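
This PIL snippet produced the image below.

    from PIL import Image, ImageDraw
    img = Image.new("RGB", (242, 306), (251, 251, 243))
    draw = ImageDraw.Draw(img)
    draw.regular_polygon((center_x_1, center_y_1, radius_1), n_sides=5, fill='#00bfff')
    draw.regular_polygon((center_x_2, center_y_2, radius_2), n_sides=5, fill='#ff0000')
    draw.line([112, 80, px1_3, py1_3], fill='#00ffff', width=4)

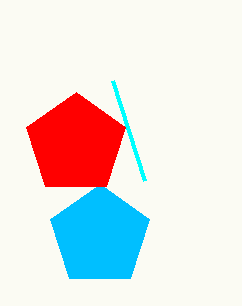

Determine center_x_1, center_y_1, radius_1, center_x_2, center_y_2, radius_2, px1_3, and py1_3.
center_x_1 = 100; center_y_1 = 236; radius_1 = 52; center_x_2 = 76; center_y_2 = 144; radius_2 = 52; px1_3 = 144; py1_3 = 180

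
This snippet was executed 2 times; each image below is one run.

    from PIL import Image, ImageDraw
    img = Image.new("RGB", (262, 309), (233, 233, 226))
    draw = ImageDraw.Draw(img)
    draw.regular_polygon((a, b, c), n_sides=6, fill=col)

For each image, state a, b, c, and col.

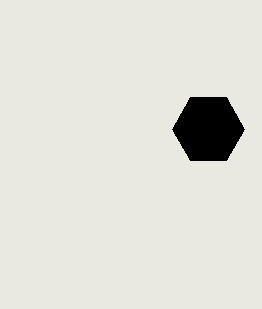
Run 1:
a = 208; b = 129; c = 36; col = 'black'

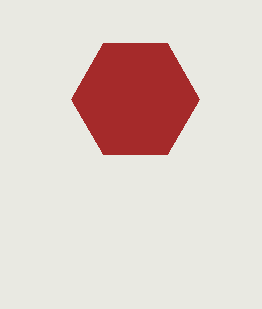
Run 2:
a = 135; b = 99; c = 64; col = 'brown'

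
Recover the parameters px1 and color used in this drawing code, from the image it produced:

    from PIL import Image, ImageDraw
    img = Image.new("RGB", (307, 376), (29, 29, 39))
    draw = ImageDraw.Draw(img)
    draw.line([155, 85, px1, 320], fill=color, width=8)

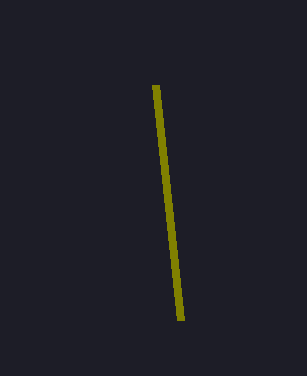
px1 = 180
color = 'olive'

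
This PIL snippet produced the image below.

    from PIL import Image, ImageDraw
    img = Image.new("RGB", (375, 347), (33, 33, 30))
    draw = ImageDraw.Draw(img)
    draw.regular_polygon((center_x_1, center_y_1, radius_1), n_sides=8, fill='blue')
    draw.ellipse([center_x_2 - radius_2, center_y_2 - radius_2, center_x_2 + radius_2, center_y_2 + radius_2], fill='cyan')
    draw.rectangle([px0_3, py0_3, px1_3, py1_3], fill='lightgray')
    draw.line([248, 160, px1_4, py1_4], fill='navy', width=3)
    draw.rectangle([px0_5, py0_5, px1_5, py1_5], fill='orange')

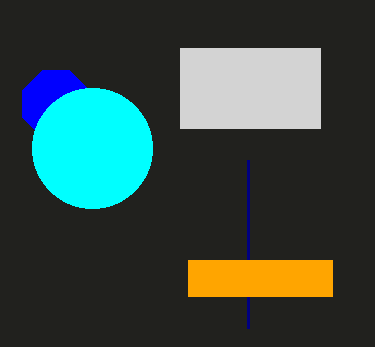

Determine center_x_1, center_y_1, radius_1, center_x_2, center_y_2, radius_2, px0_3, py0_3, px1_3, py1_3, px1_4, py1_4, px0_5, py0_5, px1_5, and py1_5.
center_x_1 = 56; center_y_1 = 104; radius_1 = 36; center_x_2 = 92; center_y_2 = 148; radius_2 = 60; px0_3 = 180; py0_3 = 48; px1_3 = 320; py1_3 = 128; px1_4 = 248; py1_4 = 328; px0_5 = 188; py0_5 = 260; px1_5 = 332; py1_5 = 296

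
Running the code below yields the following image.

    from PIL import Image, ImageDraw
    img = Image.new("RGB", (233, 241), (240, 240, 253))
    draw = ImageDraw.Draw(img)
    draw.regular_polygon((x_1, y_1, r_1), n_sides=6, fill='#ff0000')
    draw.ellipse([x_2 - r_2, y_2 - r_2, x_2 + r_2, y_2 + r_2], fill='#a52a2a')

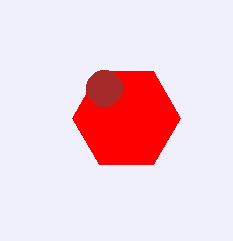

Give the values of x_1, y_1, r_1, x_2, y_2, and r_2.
x_1 = 126; y_1 = 118; r_1 = 54; x_2 = 104; y_2 = 88; r_2 = 18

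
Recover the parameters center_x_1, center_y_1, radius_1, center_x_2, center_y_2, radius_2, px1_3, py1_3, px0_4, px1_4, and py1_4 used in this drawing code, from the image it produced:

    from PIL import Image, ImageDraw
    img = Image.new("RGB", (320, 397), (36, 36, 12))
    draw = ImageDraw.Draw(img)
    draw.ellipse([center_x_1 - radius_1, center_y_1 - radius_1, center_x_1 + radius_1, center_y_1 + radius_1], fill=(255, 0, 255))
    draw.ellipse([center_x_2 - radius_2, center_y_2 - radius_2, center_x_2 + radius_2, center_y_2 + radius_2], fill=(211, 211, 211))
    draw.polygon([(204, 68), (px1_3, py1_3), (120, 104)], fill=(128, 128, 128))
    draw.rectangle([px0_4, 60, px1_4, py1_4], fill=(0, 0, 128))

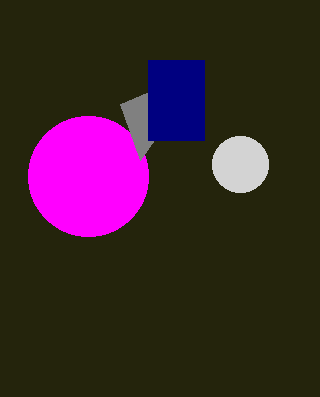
center_x_1 = 88; center_y_1 = 176; radius_1 = 60; center_x_2 = 240; center_y_2 = 164; radius_2 = 28; px1_3 = 140; py1_3 = 160; px0_4 = 148; px1_4 = 204; py1_4 = 140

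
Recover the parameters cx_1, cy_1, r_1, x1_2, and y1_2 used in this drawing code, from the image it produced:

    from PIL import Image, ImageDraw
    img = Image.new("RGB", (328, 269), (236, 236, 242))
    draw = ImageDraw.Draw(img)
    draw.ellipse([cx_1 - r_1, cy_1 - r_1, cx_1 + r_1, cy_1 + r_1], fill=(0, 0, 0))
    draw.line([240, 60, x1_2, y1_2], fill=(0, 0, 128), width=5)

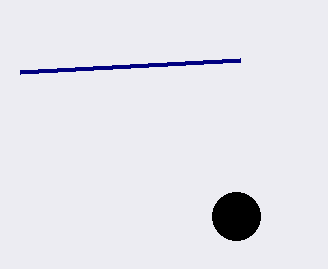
cx_1 = 236, cy_1 = 216, r_1 = 24, x1_2 = 20, y1_2 = 72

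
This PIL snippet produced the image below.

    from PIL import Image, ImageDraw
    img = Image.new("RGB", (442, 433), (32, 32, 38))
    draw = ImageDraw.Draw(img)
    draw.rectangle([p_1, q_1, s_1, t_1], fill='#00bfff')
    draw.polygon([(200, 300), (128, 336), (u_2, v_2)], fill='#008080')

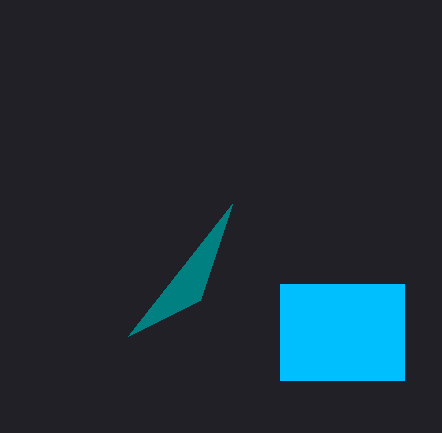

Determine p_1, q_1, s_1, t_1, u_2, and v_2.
p_1 = 280
q_1 = 284
s_1 = 404
t_1 = 380
u_2 = 232
v_2 = 204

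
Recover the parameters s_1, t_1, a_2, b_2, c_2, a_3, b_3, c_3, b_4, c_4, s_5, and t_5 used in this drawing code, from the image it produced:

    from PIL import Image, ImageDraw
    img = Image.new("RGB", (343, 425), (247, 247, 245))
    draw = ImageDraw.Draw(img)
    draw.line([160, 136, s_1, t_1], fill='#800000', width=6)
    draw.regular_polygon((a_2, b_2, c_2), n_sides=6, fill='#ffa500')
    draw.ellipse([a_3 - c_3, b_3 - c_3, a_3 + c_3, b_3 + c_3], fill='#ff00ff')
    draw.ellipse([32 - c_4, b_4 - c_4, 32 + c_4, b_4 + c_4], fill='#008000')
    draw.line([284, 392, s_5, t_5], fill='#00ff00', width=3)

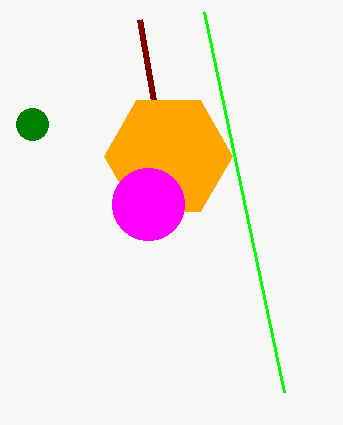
s_1 = 140
t_1 = 20
a_2 = 168
b_2 = 156
c_2 = 64
a_3 = 148
b_3 = 204
c_3 = 36
b_4 = 124
c_4 = 16
s_5 = 204
t_5 = 12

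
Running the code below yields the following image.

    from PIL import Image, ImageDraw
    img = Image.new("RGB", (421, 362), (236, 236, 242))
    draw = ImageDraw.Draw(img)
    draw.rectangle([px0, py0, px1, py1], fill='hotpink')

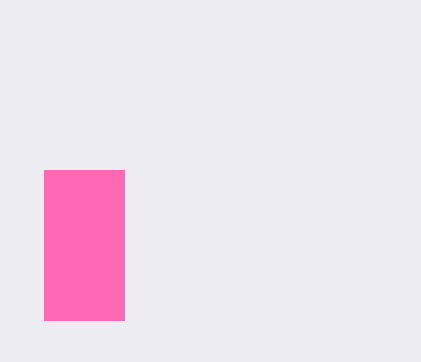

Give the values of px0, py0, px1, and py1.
px0 = 44
py0 = 170
px1 = 124
py1 = 320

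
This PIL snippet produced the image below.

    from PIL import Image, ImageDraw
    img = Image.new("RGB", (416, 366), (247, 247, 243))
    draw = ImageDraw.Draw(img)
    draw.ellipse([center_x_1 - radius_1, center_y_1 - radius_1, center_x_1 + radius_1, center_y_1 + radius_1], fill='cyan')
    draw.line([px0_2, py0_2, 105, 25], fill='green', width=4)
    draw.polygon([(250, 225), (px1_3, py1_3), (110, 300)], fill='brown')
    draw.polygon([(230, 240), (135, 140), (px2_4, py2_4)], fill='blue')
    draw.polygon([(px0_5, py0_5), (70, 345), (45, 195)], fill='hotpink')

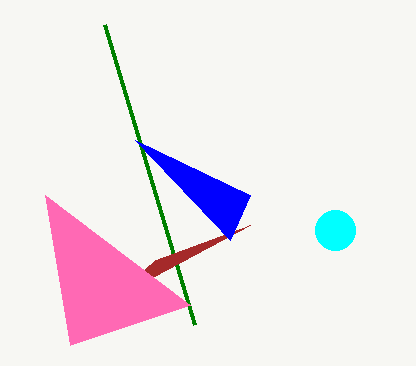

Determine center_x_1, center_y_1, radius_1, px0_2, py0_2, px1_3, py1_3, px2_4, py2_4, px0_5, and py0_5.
center_x_1 = 335; center_y_1 = 230; radius_1 = 20; px0_2 = 195; py0_2 = 325; px1_3 = 155; py1_3 = 260; px2_4 = 250; py2_4 = 195; px0_5 = 190; py0_5 = 305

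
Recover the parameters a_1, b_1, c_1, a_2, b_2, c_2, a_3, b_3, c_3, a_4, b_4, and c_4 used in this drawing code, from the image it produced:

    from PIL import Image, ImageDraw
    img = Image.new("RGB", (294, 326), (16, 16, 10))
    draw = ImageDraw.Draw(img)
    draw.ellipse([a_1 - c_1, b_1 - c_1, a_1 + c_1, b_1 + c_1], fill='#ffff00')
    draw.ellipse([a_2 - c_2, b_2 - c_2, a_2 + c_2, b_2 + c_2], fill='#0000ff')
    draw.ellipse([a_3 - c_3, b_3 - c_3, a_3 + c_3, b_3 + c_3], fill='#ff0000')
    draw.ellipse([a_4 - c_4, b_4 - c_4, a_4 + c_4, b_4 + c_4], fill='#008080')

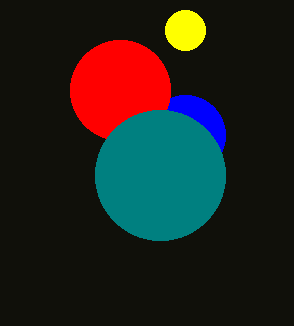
a_1 = 185, b_1 = 30, c_1 = 20, a_2 = 185, b_2 = 135, c_2 = 40, a_3 = 120, b_3 = 90, c_3 = 50, a_4 = 160, b_4 = 175, c_4 = 65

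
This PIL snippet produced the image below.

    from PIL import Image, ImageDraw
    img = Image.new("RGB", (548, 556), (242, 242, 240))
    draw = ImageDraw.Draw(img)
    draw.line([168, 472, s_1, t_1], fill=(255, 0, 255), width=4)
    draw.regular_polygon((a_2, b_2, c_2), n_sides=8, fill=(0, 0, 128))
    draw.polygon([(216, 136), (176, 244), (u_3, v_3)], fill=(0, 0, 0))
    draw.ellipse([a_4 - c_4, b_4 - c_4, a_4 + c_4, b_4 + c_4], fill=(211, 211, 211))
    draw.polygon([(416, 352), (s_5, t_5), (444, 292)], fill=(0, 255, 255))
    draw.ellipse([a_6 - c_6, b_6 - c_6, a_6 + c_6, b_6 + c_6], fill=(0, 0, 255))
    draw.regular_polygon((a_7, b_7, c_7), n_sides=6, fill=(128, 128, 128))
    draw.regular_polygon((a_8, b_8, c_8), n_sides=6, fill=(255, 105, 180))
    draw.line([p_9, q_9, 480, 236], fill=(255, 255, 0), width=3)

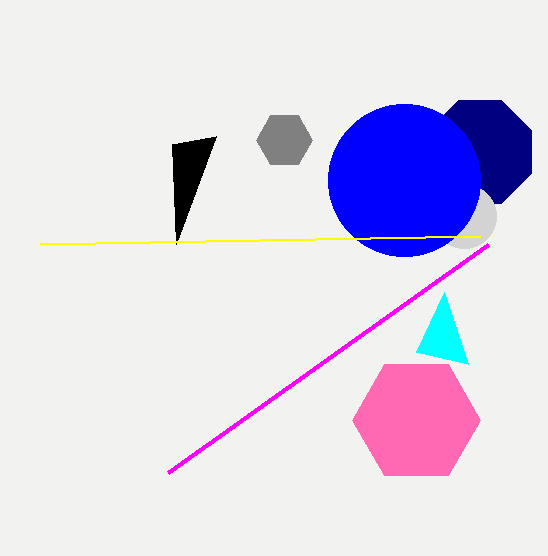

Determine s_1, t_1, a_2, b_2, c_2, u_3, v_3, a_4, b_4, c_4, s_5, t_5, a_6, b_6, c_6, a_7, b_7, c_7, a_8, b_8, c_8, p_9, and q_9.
s_1 = 488, t_1 = 244, a_2 = 480, b_2 = 152, c_2 = 56, u_3 = 172, v_3 = 144, a_4 = 464, b_4 = 216, c_4 = 32, s_5 = 468, t_5 = 364, a_6 = 404, b_6 = 180, c_6 = 76, a_7 = 284, b_7 = 140, c_7 = 28, a_8 = 416, b_8 = 420, c_8 = 64, p_9 = 40, q_9 = 244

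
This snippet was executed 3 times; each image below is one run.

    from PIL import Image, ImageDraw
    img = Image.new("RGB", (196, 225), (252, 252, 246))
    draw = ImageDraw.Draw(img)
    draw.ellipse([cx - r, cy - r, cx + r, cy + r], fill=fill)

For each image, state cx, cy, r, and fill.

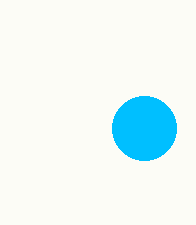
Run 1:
cx = 144
cy = 128
r = 32
fill = 'deepskyblue'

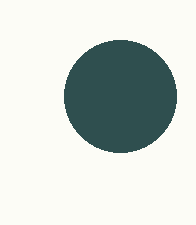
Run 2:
cx = 120, cy = 96, r = 56, fill = 'darkslategray'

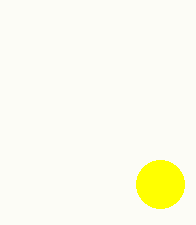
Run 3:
cx = 160, cy = 184, r = 24, fill = 'yellow'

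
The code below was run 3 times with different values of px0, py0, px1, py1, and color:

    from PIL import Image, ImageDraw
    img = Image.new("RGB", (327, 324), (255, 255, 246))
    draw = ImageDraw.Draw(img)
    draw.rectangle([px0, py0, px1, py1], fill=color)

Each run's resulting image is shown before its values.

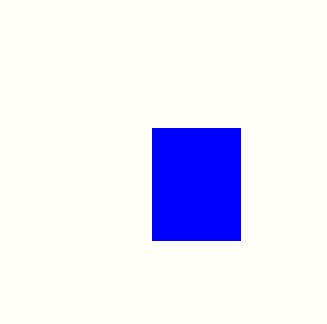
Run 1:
px0 = 152
py0 = 128
px1 = 240
py1 = 240
color = 'blue'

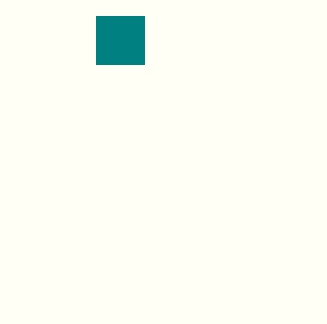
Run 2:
px0 = 96; py0 = 16; px1 = 144; py1 = 64; color = 'teal'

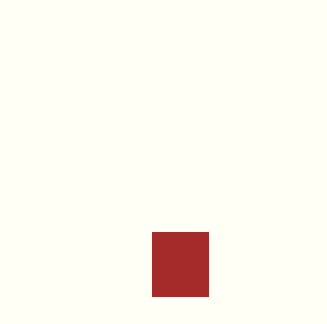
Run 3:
px0 = 152; py0 = 232; px1 = 208; py1 = 296; color = 'brown'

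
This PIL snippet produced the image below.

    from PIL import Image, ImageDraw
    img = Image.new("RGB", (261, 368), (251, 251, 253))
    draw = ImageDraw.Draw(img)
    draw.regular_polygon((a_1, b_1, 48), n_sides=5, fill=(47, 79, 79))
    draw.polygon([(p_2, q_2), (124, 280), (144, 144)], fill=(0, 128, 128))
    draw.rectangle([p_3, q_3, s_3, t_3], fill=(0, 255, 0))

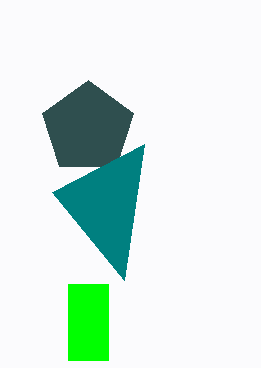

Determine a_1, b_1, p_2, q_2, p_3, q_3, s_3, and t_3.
a_1 = 88; b_1 = 128; p_2 = 52; q_2 = 192; p_3 = 68; q_3 = 284; s_3 = 108; t_3 = 360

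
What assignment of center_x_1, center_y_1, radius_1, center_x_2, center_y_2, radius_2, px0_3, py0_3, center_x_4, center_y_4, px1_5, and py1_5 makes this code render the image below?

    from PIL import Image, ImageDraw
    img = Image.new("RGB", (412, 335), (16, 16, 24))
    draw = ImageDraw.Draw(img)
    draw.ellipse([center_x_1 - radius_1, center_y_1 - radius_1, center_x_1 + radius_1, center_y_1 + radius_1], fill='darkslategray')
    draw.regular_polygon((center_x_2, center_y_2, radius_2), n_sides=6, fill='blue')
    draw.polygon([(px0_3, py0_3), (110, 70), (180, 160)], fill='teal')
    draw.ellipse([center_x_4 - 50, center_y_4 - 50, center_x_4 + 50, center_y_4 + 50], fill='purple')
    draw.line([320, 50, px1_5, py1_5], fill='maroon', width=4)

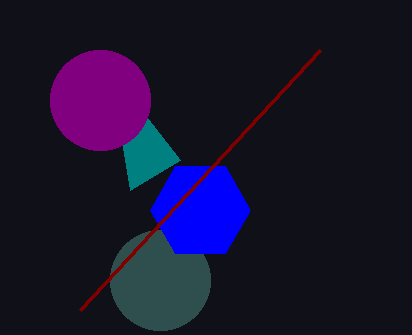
center_x_1 = 160, center_y_1 = 280, radius_1 = 50, center_x_2 = 200, center_y_2 = 210, radius_2 = 50, px0_3 = 130, py0_3 = 190, center_x_4 = 100, center_y_4 = 100, px1_5 = 80, py1_5 = 310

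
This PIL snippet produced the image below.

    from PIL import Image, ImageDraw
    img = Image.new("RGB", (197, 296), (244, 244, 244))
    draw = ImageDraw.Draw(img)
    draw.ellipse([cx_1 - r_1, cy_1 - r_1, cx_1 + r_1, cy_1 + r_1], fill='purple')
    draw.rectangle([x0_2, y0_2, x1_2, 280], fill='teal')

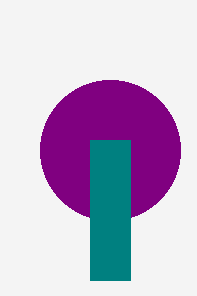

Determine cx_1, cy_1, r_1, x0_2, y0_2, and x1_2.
cx_1 = 110
cy_1 = 150
r_1 = 70
x0_2 = 90
y0_2 = 140
x1_2 = 130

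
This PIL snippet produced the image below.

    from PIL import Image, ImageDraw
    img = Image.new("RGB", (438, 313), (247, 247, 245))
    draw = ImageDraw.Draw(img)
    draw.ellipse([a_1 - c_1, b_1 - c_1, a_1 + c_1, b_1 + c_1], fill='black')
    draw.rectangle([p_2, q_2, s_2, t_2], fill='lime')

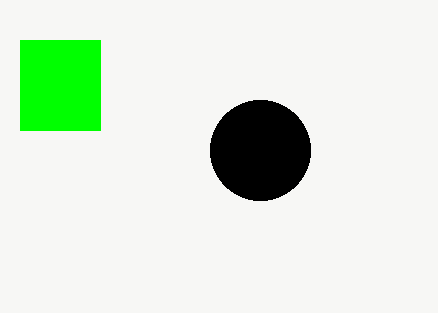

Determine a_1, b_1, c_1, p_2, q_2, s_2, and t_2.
a_1 = 260, b_1 = 150, c_1 = 50, p_2 = 20, q_2 = 40, s_2 = 100, t_2 = 130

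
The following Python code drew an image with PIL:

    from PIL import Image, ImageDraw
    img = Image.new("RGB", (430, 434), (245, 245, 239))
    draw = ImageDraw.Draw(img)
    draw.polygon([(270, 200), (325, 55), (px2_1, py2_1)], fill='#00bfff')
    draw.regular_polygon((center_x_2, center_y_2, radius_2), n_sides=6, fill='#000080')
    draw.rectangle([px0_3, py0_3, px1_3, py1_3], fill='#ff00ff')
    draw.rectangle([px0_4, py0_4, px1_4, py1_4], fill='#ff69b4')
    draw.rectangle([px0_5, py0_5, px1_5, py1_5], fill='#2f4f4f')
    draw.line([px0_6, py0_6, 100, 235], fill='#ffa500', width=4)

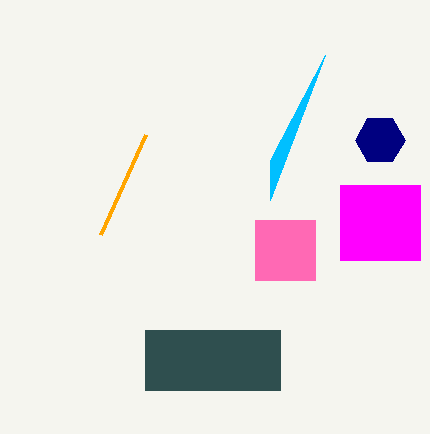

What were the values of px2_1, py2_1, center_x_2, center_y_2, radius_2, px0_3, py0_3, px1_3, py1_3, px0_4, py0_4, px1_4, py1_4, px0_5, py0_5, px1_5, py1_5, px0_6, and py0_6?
px2_1 = 270, py2_1 = 160, center_x_2 = 380, center_y_2 = 140, radius_2 = 25, px0_3 = 340, py0_3 = 185, px1_3 = 420, py1_3 = 260, px0_4 = 255, py0_4 = 220, px1_4 = 315, py1_4 = 280, px0_5 = 145, py0_5 = 330, px1_5 = 280, py1_5 = 390, px0_6 = 145, py0_6 = 135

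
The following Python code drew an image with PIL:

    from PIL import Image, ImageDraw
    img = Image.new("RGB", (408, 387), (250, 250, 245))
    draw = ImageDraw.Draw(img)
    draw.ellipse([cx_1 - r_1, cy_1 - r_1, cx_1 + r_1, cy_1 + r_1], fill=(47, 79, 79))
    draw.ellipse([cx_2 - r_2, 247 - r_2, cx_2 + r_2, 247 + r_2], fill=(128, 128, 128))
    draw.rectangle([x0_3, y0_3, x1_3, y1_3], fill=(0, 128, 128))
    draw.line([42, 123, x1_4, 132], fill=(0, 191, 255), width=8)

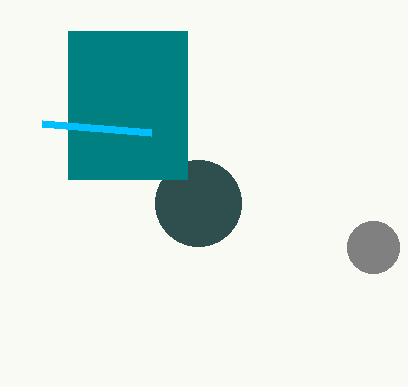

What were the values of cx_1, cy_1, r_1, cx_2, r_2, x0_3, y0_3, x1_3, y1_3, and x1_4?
cx_1 = 198; cy_1 = 203; r_1 = 43; cx_2 = 373; r_2 = 26; x0_3 = 68; y0_3 = 31; x1_3 = 187; y1_3 = 179; x1_4 = 151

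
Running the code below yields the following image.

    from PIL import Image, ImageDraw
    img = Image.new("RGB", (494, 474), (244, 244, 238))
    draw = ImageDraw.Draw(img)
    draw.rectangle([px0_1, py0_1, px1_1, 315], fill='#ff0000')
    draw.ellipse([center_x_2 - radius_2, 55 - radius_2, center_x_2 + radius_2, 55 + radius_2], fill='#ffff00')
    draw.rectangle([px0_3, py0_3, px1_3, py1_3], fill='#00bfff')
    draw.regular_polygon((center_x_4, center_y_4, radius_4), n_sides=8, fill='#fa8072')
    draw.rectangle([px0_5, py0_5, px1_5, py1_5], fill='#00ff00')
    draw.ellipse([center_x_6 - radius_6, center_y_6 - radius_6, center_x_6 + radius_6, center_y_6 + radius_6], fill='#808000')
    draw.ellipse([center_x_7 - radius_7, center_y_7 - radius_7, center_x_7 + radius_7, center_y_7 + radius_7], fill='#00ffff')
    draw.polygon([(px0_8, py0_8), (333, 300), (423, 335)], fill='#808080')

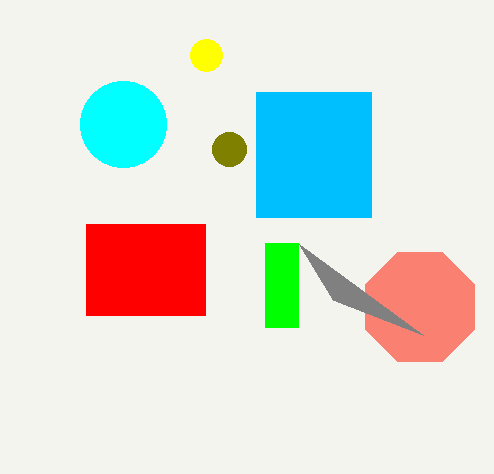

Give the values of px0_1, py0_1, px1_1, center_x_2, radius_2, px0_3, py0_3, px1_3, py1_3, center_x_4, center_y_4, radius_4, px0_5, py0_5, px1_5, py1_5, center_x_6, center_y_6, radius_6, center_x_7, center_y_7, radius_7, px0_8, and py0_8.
px0_1 = 86; py0_1 = 224; px1_1 = 205; center_x_2 = 206; radius_2 = 16; px0_3 = 256; py0_3 = 92; px1_3 = 371; py1_3 = 217; center_x_4 = 420; center_y_4 = 307; radius_4 = 59; px0_5 = 265; py0_5 = 243; px1_5 = 298; py1_5 = 327; center_x_6 = 229; center_y_6 = 149; radius_6 = 17; center_x_7 = 123; center_y_7 = 124; radius_7 = 43; px0_8 = 299; py0_8 = 244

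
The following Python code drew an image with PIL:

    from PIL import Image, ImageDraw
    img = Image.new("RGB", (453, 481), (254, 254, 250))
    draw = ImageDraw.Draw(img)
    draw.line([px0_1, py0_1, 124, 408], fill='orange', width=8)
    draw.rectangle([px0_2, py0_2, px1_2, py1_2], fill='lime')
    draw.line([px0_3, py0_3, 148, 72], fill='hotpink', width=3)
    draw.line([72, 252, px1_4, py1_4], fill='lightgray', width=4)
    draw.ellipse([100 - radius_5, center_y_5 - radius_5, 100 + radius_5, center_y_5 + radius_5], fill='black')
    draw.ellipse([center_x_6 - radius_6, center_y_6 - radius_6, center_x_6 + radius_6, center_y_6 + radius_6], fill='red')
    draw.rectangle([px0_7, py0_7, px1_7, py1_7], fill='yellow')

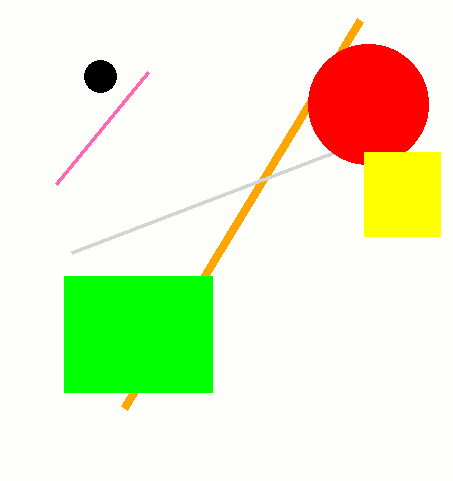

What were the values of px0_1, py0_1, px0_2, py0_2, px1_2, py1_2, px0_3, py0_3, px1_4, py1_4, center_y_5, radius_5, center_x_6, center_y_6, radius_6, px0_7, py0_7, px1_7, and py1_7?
px0_1 = 360, py0_1 = 20, px0_2 = 64, py0_2 = 276, px1_2 = 212, py1_2 = 392, px0_3 = 56, py0_3 = 184, px1_4 = 428, py1_4 = 116, center_y_5 = 76, radius_5 = 16, center_x_6 = 368, center_y_6 = 104, radius_6 = 60, px0_7 = 364, py0_7 = 152, px1_7 = 440, py1_7 = 236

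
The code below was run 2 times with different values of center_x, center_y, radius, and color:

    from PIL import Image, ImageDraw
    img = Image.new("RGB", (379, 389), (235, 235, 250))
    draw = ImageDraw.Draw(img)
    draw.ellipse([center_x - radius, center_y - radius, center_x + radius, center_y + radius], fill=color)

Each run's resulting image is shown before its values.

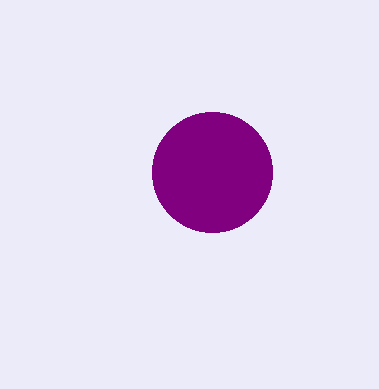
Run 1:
center_x = 212
center_y = 172
radius = 60
color = 'purple'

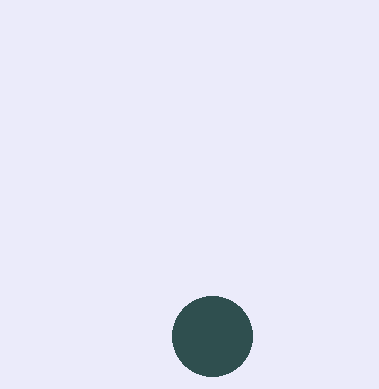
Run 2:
center_x = 212
center_y = 336
radius = 40
color = 'darkslategray'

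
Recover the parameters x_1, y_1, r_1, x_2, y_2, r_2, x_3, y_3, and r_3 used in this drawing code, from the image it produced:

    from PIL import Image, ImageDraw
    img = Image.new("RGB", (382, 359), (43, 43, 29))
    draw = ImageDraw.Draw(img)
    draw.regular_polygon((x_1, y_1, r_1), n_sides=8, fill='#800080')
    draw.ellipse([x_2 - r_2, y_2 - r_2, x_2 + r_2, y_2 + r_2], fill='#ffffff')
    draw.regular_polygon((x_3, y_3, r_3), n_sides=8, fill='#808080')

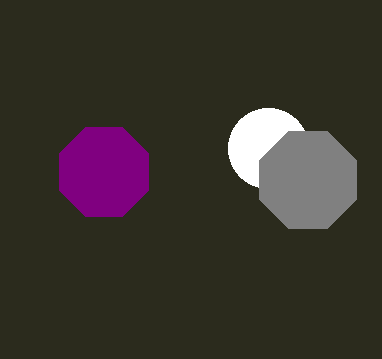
x_1 = 104
y_1 = 172
r_1 = 48
x_2 = 268
y_2 = 148
r_2 = 40
x_3 = 308
y_3 = 180
r_3 = 52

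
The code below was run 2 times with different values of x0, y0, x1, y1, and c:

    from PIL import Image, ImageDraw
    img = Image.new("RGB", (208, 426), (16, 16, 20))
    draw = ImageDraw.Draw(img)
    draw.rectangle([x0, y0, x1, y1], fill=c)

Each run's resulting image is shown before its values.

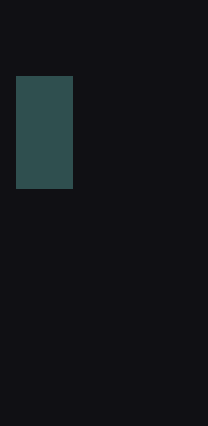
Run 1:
x0 = 16; y0 = 76; x1 = 72; y1 = 188; c = 'darkslategray'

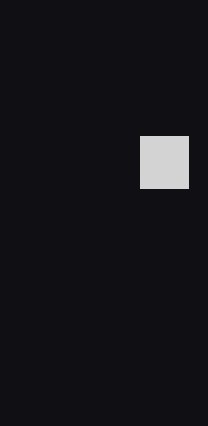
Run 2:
x0 = 140
y0 = 136
x1 = 188
y1 = 188
c = 'lightgray'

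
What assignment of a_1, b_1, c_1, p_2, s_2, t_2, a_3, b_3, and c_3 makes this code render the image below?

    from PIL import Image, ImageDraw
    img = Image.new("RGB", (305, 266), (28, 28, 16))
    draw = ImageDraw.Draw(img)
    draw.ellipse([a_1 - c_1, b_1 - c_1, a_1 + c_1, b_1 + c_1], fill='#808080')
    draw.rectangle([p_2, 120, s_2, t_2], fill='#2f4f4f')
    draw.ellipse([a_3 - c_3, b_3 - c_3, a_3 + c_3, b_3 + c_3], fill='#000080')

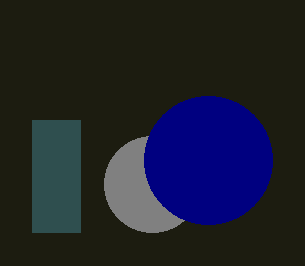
a_1 = 152; b_1 = 184; c_1 = 48; p_2 = 32; s_2 = 80; t_2 = 232; a_3 = 208; b_3 = 160; c_3 = 64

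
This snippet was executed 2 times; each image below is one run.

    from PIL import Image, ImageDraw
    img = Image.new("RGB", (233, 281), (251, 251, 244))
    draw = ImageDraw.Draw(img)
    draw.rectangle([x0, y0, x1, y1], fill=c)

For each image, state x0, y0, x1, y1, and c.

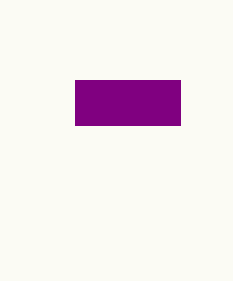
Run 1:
x0 = 75
y0 = 80
x1 = 180
y1 = 125
c = 'purple'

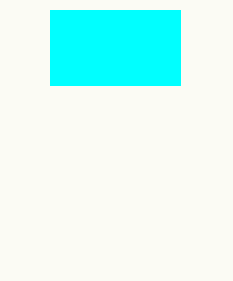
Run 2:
x0 = 50; y0 = 10; x1 = 180; y1 = 85; c = 'cyan'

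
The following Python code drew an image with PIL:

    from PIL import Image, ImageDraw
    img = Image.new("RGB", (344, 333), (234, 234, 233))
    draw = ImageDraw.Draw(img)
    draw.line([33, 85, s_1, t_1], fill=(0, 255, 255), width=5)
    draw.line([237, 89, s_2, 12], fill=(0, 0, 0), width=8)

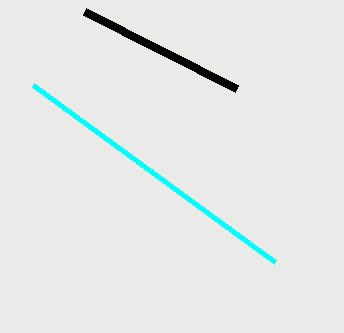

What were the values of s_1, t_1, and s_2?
s_1 = 275
t_1 = 262
s_2 = 85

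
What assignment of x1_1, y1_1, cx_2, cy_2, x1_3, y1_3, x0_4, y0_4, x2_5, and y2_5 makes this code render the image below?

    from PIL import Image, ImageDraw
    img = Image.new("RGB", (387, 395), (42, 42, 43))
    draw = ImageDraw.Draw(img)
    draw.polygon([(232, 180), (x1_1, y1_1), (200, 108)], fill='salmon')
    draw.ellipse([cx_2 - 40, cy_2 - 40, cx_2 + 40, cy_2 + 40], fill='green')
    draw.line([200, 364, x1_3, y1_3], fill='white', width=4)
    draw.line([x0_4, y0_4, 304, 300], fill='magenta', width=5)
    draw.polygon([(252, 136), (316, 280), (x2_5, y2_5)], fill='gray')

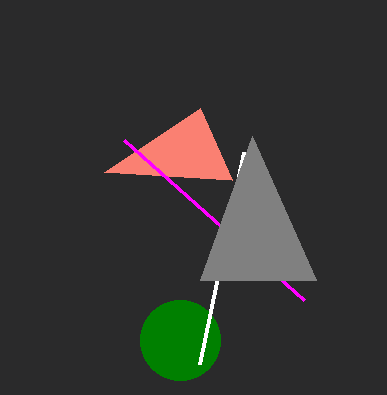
x1_1 = 104
y1_1 = 172
cx_2 = 180
cy_2 = 340
x1_3 = 244
y1_3 = 152
x0_4 = 124
y0_4 = 140
x2_5 = 200
y2_5 = 280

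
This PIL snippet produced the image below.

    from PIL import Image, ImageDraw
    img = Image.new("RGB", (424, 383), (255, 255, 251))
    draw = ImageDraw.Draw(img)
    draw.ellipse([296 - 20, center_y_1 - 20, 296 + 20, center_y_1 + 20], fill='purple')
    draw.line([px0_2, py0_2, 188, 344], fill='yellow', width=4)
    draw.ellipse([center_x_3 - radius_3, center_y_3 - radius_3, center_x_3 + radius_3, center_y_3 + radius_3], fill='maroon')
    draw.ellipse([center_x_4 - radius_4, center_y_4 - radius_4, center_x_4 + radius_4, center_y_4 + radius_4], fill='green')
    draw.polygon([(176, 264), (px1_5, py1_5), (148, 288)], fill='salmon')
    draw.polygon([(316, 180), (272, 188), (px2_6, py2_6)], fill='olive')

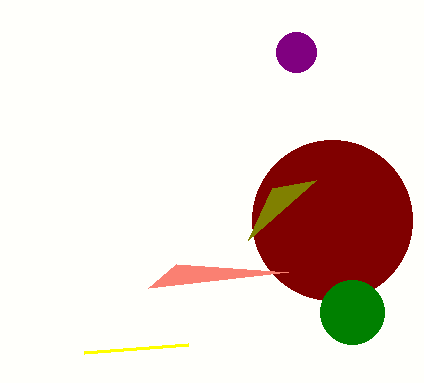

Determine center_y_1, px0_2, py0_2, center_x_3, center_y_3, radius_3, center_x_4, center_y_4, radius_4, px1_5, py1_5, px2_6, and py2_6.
center_y_1 = 52
px0_2 = 84
py0_2 = 352
center_x_3 = 332
center_y_3 = 220
radius_3 = 80
center_x_4 = 352
center_y_4 = 312
radius_4 = 32
px1_5 = 288
py1_5 = 272
px2_6 = 248
py2_6 = 240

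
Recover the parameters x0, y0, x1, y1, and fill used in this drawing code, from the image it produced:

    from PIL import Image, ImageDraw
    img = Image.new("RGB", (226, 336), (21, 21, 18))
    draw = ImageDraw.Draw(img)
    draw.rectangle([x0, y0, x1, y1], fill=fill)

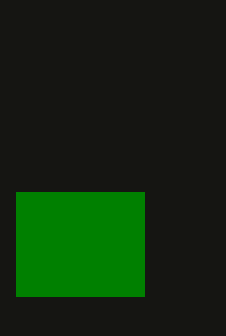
x0 = 16
y0 = 192
x1 = 144
y1 = 296
fill = 'green'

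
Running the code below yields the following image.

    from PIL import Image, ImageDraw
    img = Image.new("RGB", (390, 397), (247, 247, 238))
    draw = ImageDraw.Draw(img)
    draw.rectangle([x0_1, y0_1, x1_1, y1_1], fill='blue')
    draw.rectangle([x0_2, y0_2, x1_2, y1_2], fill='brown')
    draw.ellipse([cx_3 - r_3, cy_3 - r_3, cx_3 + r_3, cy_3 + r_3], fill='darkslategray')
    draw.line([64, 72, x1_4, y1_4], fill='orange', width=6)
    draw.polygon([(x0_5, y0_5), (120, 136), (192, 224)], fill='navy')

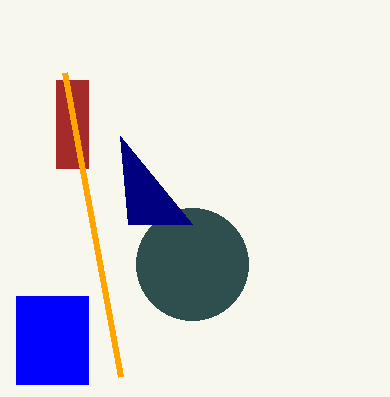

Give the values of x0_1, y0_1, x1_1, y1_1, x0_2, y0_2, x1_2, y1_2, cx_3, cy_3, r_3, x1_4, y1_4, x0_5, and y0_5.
x0_1 = 16
y0_1 = 296
x1_1 = 88
y1_1 = 384
x0_2 = 56
y0_2 = 80
x1_2 = 88
y1_2 = 168
cx_3 = 192
cy_3 = 264
r_3 = 56
x1_4 = 120
y1_4 = 376
x0_5 = 128
y0_5 = 224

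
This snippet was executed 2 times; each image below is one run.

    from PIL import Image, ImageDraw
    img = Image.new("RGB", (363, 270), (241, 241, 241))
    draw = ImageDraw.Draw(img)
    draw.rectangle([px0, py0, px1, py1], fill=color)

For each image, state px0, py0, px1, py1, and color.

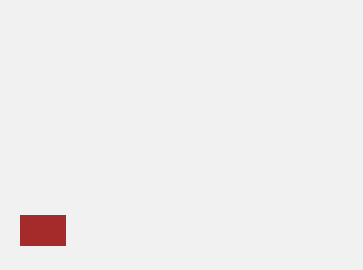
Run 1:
px0 = 20
py0 = 215
px1 = 65
py1 = 245
color = 'brown'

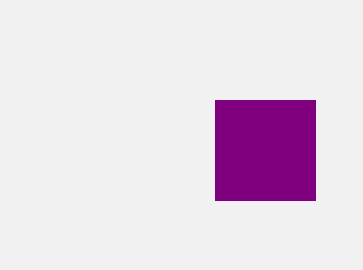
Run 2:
px0 = 215
py0 = 100
px1 = 315
py1 = 200
color = 'purple'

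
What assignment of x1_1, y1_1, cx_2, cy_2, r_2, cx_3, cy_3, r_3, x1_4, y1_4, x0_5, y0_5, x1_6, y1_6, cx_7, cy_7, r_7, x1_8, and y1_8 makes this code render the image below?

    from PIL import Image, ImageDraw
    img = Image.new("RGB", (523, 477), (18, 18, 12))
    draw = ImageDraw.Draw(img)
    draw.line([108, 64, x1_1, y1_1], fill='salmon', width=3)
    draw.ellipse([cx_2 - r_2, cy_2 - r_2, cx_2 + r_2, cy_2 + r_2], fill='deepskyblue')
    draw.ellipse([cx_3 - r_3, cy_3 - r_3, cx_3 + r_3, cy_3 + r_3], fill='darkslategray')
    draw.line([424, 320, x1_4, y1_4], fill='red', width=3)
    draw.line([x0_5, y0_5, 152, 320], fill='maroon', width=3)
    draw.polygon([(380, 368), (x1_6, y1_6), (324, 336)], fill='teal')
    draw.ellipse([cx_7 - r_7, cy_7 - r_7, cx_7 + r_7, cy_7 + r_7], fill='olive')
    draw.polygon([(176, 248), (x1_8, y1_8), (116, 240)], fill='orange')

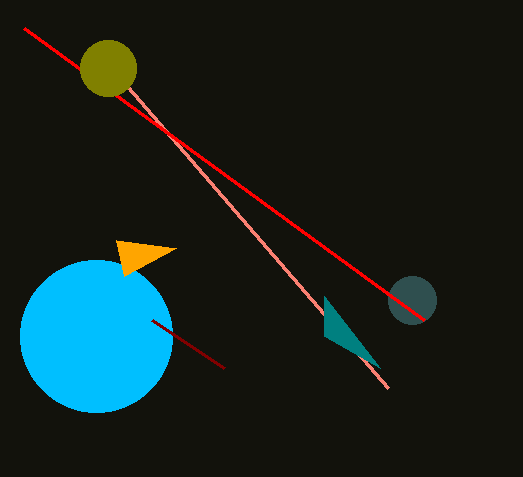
x1_1 = 388; y1_1 = 388; cx_2 = 96; cy_2 = 336; r_2 = 76; cx_3 = 412; cy_3 = 300; r_3 = 24; x1_4 = 24; y1_4 = 28; x0_5 = 224; y0_5 = 368; x1_6 = 324; y1_6 = 296; cx_7 = 108; cy_7 = 68; r_7 = 28; x1_8 = 124; y1_8 = 276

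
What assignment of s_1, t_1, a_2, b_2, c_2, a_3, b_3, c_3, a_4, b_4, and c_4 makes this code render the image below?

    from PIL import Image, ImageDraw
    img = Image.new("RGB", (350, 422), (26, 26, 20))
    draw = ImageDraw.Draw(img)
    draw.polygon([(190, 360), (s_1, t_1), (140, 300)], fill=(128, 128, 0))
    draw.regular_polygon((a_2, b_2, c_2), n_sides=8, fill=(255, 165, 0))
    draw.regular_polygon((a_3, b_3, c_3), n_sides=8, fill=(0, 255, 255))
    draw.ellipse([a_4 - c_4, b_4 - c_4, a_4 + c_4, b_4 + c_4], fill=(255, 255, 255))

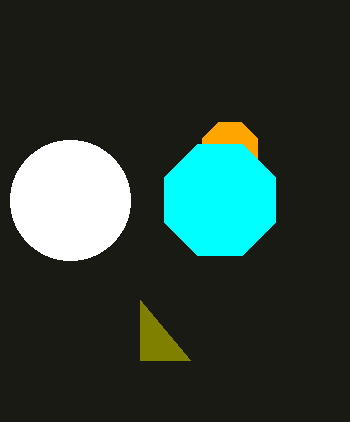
s_1 = 140, t_1 = 360, a_2 = 230, b_2 = 150, c_2 = 30, a_3 = 220, b_3 = 200, c_3 = 60, a_4 = 70, b_4 = 200, c_4 = 60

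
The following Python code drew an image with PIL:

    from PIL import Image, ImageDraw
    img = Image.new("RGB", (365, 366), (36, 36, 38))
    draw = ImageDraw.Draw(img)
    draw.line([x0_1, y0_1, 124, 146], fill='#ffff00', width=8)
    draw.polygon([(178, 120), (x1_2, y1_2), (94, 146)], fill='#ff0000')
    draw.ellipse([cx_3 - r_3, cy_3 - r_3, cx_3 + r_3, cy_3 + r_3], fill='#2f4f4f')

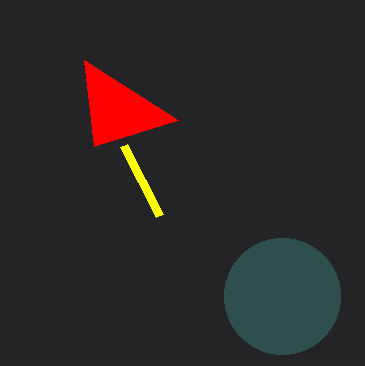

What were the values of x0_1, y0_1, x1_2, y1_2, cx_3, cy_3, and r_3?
x0_1 = 160, y0_1 = 216, x1_2 = 84, y1_2 = 60, cx_3 = 282, cy_3 = 296, r_3 = 58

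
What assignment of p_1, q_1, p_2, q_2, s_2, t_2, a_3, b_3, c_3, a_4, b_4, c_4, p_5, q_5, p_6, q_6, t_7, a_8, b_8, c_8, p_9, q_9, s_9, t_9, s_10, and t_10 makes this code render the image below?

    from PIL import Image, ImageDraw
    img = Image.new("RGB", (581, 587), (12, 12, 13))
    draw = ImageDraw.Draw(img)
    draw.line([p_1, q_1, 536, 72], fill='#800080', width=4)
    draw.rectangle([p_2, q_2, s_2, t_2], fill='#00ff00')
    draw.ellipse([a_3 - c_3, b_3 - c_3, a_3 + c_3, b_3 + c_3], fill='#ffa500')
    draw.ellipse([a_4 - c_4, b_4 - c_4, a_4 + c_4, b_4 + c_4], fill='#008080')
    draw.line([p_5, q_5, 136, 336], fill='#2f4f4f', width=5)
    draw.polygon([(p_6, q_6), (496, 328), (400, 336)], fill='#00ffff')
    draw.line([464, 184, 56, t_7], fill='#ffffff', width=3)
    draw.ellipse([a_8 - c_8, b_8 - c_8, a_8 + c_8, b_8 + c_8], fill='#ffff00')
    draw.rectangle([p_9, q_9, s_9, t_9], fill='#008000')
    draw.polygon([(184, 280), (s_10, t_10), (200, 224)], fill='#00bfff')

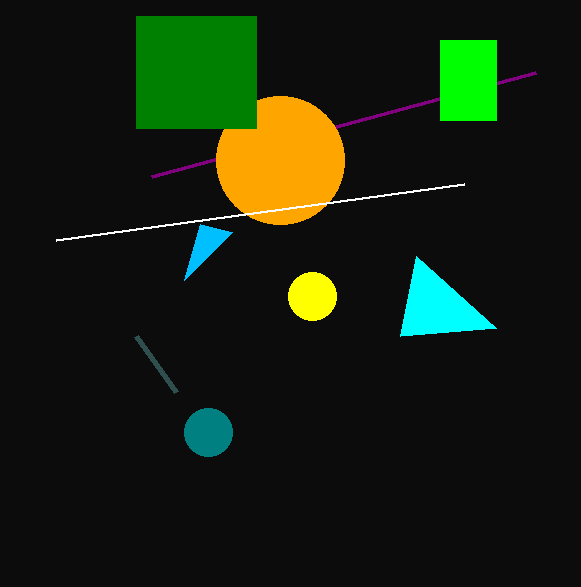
p_1 = 152, q_1 = 176, p_2 = 440, q_2 = 40, s_2 = 496, t_2 = 120, a_3 = 280, b_3 = 160, c_3 = 64, a_4 = 208, b_4 = 432, c_4 = 24, p_5 = 176, q_5 = 392, p_6 = 416, q_6 = 256, t_7 = 240, a_8 = 312, b_8 = 296, c_8 = 24, p_9 = 136, q_9 = 16, s_9 = 256, t_9 = 128, s_10 = 232, t_10 = 232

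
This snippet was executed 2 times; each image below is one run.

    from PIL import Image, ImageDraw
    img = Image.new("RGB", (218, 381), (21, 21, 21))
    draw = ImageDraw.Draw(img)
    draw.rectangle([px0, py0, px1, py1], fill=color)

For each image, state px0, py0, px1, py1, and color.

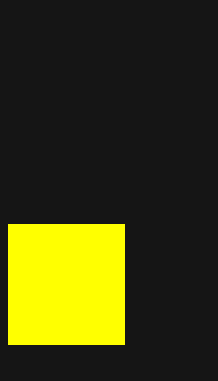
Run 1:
px0 = 8; py0 = 224; px1 = 124; py1 = 344; color = 'yellow'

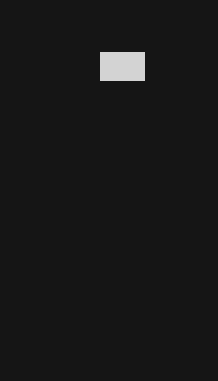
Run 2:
px0 = 100
py0 = 52
px1 = 144
py1 = 80
color = 'lightgray'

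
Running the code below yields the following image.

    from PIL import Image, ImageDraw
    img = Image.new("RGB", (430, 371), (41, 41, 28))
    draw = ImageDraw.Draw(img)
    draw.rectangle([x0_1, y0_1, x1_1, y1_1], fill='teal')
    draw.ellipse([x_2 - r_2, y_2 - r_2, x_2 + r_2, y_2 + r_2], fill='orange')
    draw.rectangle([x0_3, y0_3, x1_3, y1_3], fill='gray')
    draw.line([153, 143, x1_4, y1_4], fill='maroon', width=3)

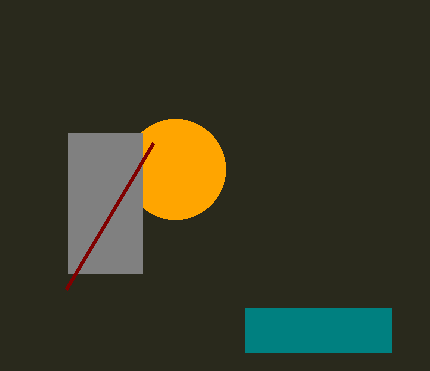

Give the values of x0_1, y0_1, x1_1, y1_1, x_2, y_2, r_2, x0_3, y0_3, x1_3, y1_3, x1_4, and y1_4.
x0_1 = 245
y0_1 = 308
x1_1 = 391
y1_1 = 352
x_2 = 175
y_2 = 169
r_2 = 50
x0_3 = 68
y0_3 = 133
x1_3 = 142
y1_3 = 273
x1_4 = 66
y1_4 = 289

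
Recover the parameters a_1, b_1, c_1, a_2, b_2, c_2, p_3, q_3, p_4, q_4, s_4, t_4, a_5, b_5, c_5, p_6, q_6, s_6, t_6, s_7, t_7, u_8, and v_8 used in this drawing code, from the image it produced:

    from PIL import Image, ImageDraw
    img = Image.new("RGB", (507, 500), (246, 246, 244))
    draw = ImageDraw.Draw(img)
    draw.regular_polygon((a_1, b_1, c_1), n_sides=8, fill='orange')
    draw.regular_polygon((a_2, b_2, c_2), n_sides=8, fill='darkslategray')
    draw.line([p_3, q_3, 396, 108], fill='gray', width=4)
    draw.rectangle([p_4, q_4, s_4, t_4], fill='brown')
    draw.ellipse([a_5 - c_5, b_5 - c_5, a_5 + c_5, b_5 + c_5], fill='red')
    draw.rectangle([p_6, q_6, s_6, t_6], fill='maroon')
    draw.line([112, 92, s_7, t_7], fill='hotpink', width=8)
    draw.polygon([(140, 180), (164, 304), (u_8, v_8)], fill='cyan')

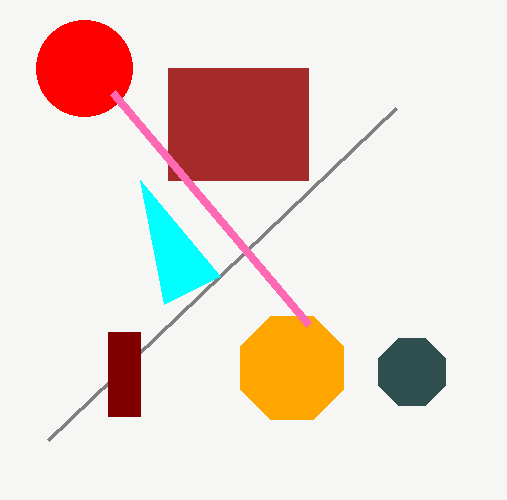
a_1 = 292
b_1 = 368
c_1 = 56
a_2 = 412
b_2 = 372
c_2 = 36
p_3 = 48
q_3 = 440
p_4 = 168
q_4 = 68
s_4 = 308
t_4 = 180
a_5 = 84
b_5 = 68
c_5 = 48
p_6 = 108
q_6 = 332
s_6 = 140
t_6 = 416
s_7 = 308
t_7 = 324
u_8 = 220
v_8 = 276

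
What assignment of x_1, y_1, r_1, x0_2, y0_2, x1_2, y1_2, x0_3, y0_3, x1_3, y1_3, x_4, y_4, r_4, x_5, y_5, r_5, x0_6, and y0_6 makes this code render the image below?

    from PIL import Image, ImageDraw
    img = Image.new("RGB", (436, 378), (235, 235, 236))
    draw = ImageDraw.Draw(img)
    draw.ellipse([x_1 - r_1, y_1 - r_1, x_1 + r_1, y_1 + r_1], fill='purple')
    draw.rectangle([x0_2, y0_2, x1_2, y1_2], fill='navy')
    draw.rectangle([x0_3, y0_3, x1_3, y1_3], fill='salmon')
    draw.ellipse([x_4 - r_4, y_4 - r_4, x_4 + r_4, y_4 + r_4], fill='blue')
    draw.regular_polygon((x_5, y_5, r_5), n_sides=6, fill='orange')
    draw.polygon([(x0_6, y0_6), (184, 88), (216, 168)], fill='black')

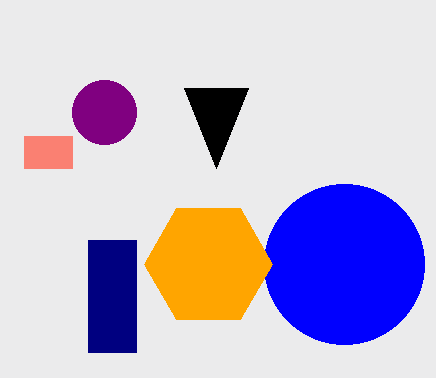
x_1 = 104; y_1 = 112; r_1 = 32; x0_2 = 88; y0_2 = 240; x1_2 = 136; y1_2 = 352; x0_3 = 24; y0_3 = 136; x1_3 = 72; y1_3 = 168; x_4 = 344; y_4 = 264; r_4 = 80; x_5 = 208; y_5 = 264; r_5 = 64; x0_6 = 248; y0_6 = 88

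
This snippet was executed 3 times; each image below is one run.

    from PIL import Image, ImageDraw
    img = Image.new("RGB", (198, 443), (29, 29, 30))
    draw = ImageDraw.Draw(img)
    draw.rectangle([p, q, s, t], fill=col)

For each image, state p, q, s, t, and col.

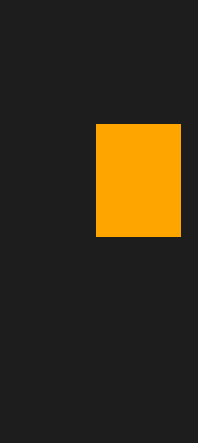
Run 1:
p = 96
q = 124
s = 180
t = 236
col = 'orange'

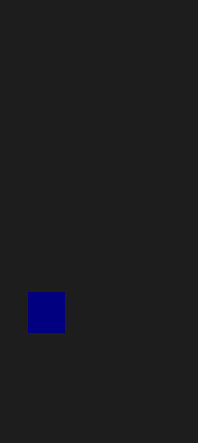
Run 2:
p = 28
q = 292
s = 64
t = 332
col = 'navy'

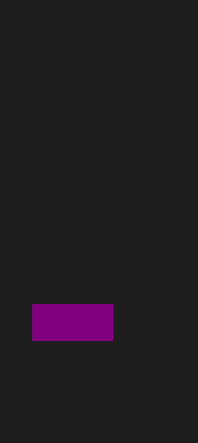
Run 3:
p = 32, q = 304, s = 112, t = 340, col = 'purple'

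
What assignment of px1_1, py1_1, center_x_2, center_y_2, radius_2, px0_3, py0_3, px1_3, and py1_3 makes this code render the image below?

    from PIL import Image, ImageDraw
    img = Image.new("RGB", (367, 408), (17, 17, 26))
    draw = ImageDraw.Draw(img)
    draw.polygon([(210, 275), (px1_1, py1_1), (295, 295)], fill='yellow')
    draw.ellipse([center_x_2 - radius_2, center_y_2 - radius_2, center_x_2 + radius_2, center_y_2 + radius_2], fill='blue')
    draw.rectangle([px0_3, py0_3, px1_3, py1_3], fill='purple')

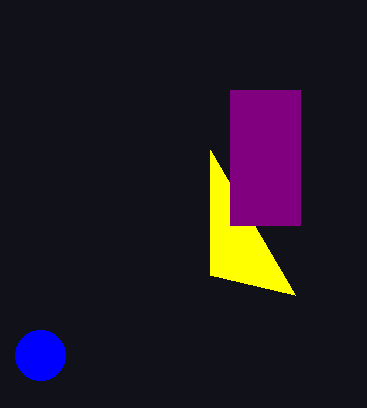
px1_1 = 210
py1_1 = 150
center_x_2 = 40
center_y_2 = 355
radius_2 = 25
px0_3 = 230
py0_3 = 90
px1_3 = 300
py1_3 = 225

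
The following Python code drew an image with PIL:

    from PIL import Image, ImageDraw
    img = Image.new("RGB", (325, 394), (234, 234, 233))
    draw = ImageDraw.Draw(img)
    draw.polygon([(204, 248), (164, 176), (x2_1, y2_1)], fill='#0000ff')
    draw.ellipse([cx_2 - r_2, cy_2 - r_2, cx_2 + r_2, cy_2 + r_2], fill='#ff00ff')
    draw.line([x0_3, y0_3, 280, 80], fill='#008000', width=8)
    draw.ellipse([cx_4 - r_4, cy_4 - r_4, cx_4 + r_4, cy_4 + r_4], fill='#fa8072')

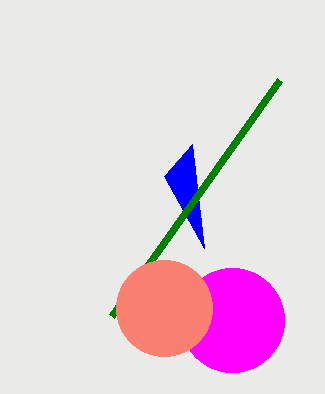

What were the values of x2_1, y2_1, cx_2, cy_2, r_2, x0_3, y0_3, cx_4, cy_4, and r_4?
x2_1 = 192, y2_1 = 144, cx_2 = 232, cy_2 = 320, r_2 = 52, x0_3 = 112, y0_3 = 316, cx_4 = 164, cy_4 = 308, r_4 = 48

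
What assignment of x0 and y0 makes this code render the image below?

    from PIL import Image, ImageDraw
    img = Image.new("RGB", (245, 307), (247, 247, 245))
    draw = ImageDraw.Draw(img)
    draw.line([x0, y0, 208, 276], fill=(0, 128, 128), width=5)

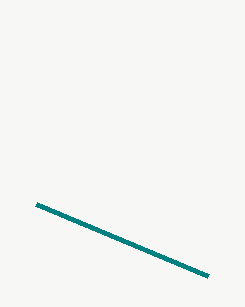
x0 = 36; y0 = 204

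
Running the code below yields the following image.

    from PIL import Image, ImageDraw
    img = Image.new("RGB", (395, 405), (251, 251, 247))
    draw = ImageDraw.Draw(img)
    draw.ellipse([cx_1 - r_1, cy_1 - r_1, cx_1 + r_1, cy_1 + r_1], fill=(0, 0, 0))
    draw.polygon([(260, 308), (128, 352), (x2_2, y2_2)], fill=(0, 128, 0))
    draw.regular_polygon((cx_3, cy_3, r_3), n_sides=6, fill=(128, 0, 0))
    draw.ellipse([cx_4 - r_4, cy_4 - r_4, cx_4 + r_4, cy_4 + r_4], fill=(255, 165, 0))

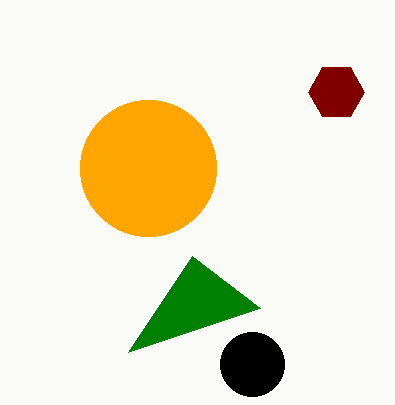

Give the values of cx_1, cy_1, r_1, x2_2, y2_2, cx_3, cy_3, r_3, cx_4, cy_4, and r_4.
cx_1 = 252; cy_1 = 364; r_1 = 32; x2_2 = 192; y2_2 = 256; cx_3 = 336; cy_3 = 92; r_3 = 28; cx_4 = 148; cy_4 = 168; r_4 = 68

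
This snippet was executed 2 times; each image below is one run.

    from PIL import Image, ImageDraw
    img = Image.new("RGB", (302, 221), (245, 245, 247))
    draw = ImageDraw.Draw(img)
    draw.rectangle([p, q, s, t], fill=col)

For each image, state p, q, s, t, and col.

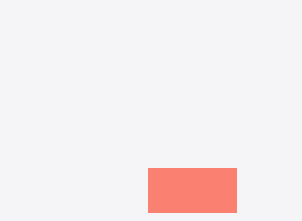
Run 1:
p = 148, q = 168, s = 236, t = 212, col = 'salmon'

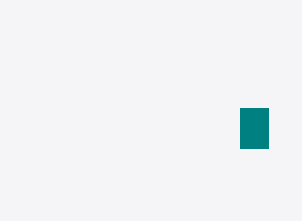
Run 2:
p = 240; q = 108; s = 268; t = 148; col = 'teal'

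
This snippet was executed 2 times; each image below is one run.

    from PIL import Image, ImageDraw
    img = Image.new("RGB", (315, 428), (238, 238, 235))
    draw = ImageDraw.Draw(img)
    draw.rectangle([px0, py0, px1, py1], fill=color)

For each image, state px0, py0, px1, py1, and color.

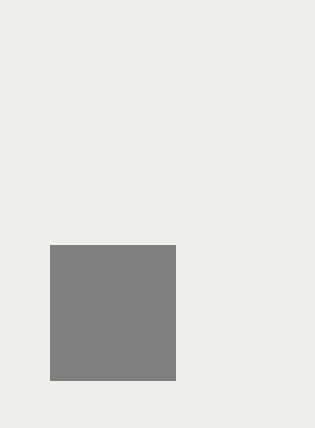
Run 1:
px0 = 50
py0 = 245
px1 = 175
py1 = 380
color = 'gray'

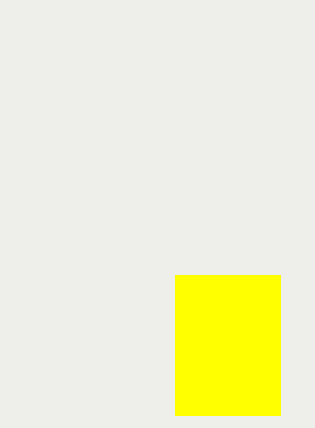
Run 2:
px0 = 175; py0 = 275; px1 = 280; py1 = 415; color = 'yellow'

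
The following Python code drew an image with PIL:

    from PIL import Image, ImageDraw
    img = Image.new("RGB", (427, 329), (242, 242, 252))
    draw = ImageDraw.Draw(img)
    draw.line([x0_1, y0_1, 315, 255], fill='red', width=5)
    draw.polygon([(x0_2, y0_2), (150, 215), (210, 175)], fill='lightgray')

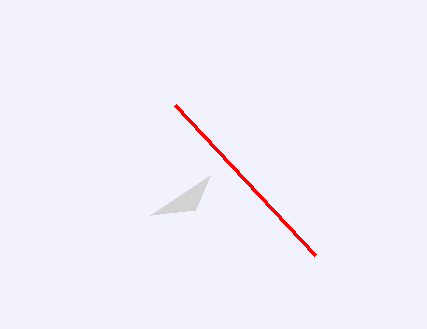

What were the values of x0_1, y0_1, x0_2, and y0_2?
x0_1 = 175, y0_1 = 105, x0_2 = 195, y0_2 = 210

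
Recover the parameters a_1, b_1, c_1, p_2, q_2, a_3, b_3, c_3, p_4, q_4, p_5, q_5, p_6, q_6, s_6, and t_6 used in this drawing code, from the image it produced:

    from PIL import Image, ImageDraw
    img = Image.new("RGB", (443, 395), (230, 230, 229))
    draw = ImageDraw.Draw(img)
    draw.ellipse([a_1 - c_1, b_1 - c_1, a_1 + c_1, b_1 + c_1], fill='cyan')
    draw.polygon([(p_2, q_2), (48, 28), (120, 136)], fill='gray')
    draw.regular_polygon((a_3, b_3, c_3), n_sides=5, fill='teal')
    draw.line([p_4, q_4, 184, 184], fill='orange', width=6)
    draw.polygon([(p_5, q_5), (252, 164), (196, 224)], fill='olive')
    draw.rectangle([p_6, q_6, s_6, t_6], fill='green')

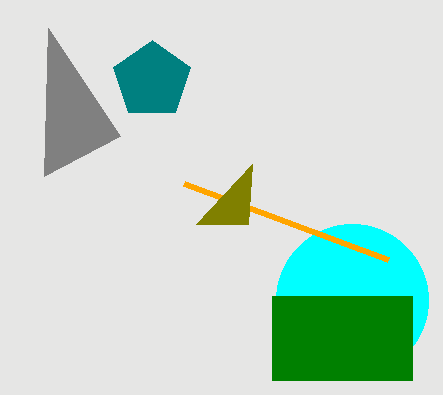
a_1 = 352; b_1 = 300; c_1 = 76; p_2 = 44; q_2 = 176; a_3 = 152; b_3 = 80; c_3 = 40; p_4 = 388; q_4 = 260; p_5 = 248; q_5 = 224; p_6 = 272; q_6 = 296; s_6 = 412; t_6 = 380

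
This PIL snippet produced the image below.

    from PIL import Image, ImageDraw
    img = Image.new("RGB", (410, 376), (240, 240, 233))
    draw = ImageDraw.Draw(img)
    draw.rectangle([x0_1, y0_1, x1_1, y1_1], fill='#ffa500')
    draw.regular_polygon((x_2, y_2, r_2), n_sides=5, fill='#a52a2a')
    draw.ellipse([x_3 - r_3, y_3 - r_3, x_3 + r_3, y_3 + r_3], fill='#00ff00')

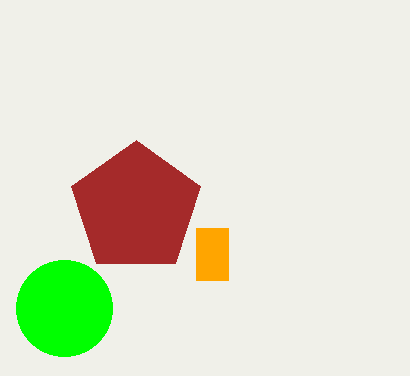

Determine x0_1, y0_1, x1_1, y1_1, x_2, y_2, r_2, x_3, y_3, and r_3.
x0_1 = 196; y0_1 = 228; x1_1 = 228; y1_1 = 280; x_2 = 136; y_2 = 208; r_2 = 68; x_3 = 64; y_3 = 308; r_3 = 48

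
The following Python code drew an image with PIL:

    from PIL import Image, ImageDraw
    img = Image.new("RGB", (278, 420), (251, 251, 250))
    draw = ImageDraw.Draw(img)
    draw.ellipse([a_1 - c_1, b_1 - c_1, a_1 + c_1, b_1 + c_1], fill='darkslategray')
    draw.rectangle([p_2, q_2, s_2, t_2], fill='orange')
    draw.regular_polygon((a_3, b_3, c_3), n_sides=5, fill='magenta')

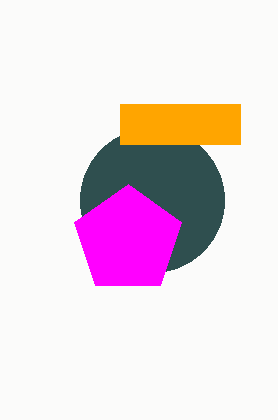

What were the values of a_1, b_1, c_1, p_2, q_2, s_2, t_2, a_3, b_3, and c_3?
a_1 = 152; b_1 = 200; c_1 = 72; p_2 = 120; q_2 = 104; s_2 = 240; t_2 = 144; a_3 = 128; b_3 = 240; c_3 = 56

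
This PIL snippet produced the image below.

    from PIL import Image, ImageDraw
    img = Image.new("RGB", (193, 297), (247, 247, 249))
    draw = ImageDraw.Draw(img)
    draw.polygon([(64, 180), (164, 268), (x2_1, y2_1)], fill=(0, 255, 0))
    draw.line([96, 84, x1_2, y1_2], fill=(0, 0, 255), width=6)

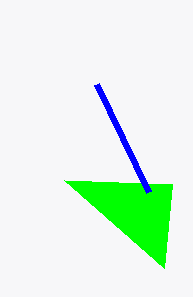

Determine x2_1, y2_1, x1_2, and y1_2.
x2_1 = 172; y2_1 = 184; x1_2 = 148; y1_2 = 192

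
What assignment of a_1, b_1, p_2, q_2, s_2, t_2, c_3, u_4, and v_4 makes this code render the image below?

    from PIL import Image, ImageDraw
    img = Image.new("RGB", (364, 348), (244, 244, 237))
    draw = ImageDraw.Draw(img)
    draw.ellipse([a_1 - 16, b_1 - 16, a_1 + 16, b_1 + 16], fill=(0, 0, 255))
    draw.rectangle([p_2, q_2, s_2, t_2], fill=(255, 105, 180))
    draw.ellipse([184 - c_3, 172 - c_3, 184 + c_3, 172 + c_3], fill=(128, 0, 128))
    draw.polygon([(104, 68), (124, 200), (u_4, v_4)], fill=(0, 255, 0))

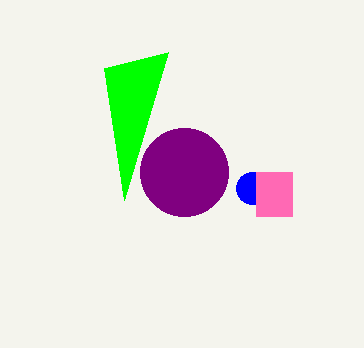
a_1 = 252
b_1 = 188
p_2 = 256
q_2 = 172
s_2 = 292
t_2 = 216
c_3 = 44
u_4 = 168
v_4 = 52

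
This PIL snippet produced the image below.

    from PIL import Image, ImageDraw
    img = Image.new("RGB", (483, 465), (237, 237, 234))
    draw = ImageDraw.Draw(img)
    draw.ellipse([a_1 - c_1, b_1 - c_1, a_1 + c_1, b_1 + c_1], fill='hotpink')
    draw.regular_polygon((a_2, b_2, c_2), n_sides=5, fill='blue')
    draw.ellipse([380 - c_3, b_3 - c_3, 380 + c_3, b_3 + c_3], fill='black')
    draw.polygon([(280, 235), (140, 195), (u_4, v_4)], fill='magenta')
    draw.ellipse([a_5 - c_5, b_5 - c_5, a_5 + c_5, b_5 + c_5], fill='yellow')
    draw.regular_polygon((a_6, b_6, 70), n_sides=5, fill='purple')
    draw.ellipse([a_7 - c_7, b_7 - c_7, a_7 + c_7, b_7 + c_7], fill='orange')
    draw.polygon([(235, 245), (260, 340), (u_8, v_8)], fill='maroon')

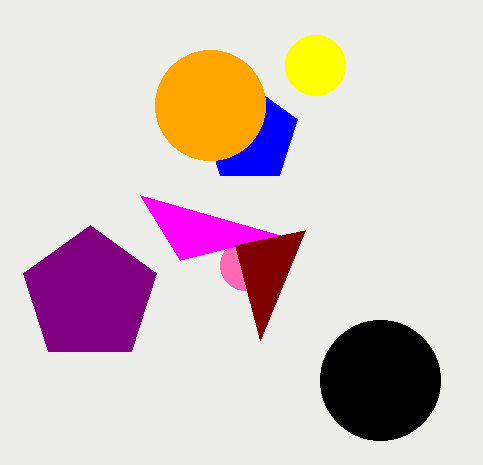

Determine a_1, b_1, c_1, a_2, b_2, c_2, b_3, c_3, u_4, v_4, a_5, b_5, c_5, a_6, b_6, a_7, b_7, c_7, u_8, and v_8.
a_1 = 245; b_1 = 265; c_1 = 25; a_2 = 250; b_2 = 135; c_2 = 50; b_3 = 380; c_3 = 60; u_4 = 180; v_4 = 260; a_5 = 315; b_5 = 65; c_5 = 30; a_6 = 90; b_6 = 295; a_7 = 210; b_7 = 105; c_7 = 55; u_8 = 305; v_8 = 230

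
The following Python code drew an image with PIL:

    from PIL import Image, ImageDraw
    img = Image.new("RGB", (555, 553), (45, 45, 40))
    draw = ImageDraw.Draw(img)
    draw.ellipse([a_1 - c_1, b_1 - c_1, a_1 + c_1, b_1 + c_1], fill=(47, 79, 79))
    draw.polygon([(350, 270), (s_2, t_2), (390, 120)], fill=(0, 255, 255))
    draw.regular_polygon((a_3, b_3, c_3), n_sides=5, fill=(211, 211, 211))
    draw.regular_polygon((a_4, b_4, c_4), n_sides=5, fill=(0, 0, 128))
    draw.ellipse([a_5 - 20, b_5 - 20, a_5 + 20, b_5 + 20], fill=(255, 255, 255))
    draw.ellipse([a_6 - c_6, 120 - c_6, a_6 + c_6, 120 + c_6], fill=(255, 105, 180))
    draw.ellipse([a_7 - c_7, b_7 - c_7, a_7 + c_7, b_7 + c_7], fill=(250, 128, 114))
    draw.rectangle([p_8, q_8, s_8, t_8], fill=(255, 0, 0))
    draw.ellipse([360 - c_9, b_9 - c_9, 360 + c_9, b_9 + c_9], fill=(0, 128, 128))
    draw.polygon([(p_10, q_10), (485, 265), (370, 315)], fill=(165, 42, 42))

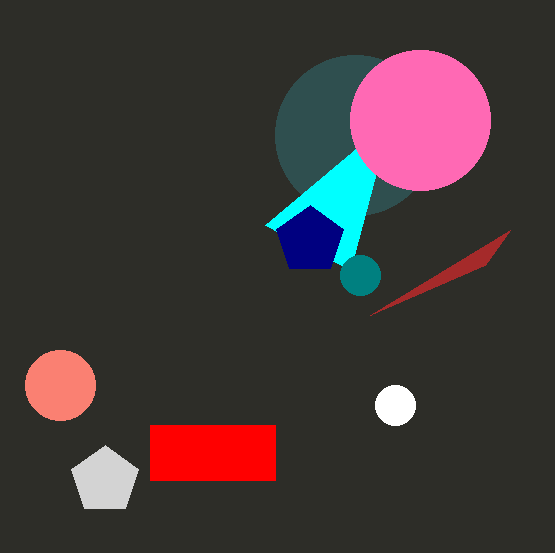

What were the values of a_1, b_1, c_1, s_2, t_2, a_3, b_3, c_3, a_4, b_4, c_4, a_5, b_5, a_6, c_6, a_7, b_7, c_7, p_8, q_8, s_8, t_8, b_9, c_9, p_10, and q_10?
a_1 = 355
b_1 = 135
c_1 = 80
s_2 = 265
t_2 = 225
a_3 = 105
b_3 = 480
c_3 = 35
a_4 = 310
b_4 = 240
c_4 = 35
a_5 = 395
b_5 = 405
a_6 = 420
c_6 = 70
a_7 = 60
b_7 = 385
c_7 = 35
p_8 = 150
q_8 = 425
s_8 = 275
t_8 = 480
b_9 = 275
c_9 = 20
p_10 = 510
q_10 = 230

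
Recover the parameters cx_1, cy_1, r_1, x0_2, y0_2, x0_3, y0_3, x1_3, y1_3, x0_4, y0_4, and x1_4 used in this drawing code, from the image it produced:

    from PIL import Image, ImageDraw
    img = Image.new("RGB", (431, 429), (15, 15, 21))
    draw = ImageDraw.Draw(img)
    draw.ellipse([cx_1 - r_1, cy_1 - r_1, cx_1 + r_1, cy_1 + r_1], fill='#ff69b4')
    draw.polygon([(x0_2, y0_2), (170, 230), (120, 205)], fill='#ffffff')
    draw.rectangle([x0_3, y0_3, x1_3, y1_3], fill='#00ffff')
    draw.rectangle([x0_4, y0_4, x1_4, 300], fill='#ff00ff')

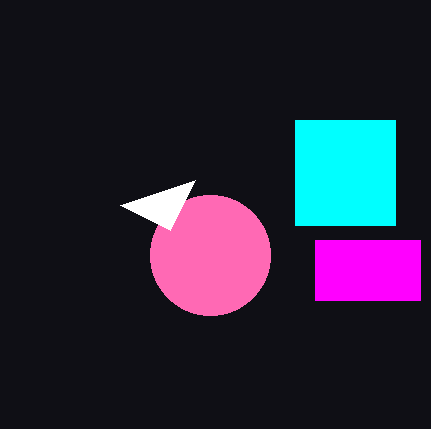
cx_1 = 210
cy_1 = 255
r_1 = 60
x0_2 = 195
y0_2 = 180
x0_3 = 295
y0_3 = 120
x1_3 = 395
y1_3 = 225
x0_4 = 315
y0_4 = 240
x1_4 = 420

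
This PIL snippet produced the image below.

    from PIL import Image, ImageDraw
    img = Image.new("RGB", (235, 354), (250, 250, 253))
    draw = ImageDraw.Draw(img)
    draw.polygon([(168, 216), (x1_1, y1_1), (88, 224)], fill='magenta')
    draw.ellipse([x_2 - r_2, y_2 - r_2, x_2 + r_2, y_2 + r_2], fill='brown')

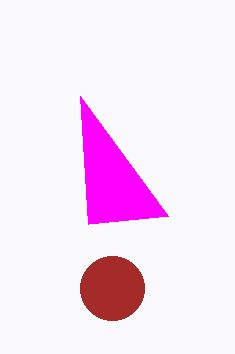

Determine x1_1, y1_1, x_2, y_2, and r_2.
x1_1 = 80
y1_1 = 96
x_2 = 112
y_2 = 288
r_2 = 32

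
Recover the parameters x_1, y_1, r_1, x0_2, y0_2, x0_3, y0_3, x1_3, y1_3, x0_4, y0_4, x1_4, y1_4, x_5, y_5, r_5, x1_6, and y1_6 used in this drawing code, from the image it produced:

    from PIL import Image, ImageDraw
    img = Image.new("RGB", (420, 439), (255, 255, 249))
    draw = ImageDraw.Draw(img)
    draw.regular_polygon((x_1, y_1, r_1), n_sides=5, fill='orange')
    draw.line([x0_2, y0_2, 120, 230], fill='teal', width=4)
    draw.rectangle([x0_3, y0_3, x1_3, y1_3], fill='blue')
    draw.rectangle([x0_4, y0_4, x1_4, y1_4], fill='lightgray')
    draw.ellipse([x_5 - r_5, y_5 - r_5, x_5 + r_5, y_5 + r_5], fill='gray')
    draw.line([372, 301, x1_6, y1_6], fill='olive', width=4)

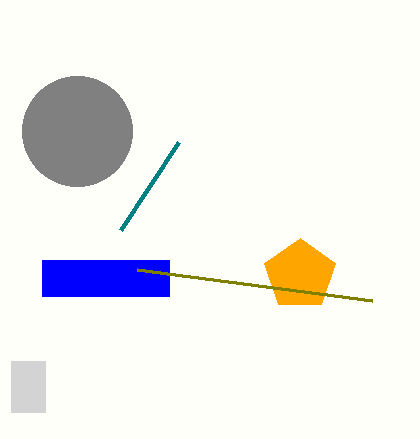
x_1 = 300
y_1 = 275
r_1 = 37
x0_2 = 178
y0_2 = 142
x0_3 = 42
y0_3 = 260
x1_3 = 169
y1_3 = 296
x0_4 = 11
y0_4 = 361
x1_4 = 45
y1_4 = 412
x_5 = 77
y_5 = 131
r_5 = 55
x1_6 = 137
y1_6 = 270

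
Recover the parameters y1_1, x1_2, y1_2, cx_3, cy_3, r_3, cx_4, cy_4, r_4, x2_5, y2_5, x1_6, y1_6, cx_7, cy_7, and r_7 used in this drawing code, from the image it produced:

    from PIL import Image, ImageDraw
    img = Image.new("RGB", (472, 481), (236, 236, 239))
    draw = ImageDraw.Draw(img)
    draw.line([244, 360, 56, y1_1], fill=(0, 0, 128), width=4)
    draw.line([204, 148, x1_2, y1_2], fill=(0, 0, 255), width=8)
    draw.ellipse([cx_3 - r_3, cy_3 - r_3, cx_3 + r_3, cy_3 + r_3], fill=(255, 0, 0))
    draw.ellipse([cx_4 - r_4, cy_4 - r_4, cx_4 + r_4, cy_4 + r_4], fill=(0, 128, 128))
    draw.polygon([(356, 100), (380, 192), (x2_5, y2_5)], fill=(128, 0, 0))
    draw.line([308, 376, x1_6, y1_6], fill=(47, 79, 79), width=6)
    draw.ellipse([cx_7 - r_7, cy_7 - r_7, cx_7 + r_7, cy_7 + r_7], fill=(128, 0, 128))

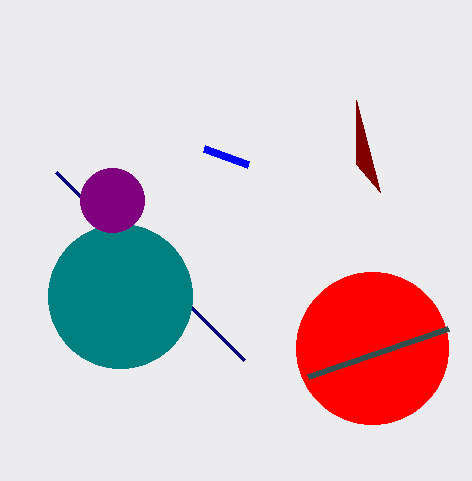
y1_1 = 172, x1_2 = 248, y1_2 = 164, cx_3 = 372, cy_3 = 348, r_3 = 76, cx_4 = 120, cy_4 = 296, r_4 = 72, x2_5 = 356, y2_5 = 164, x1_6 = 448, y1_6 = 328, cx_7 = 112, cy_7 = 200, r_7 = 32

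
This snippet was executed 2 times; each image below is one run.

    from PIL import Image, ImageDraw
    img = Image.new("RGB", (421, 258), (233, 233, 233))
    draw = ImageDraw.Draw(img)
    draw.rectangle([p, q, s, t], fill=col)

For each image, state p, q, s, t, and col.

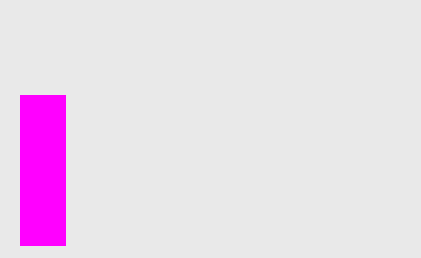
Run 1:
p = 20, q = 95, s = 65, t = 245, col = 'magenta'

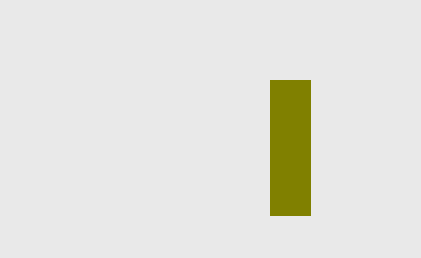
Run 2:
p = 270, q = 80, s = 310, t = 215, col = 'olive'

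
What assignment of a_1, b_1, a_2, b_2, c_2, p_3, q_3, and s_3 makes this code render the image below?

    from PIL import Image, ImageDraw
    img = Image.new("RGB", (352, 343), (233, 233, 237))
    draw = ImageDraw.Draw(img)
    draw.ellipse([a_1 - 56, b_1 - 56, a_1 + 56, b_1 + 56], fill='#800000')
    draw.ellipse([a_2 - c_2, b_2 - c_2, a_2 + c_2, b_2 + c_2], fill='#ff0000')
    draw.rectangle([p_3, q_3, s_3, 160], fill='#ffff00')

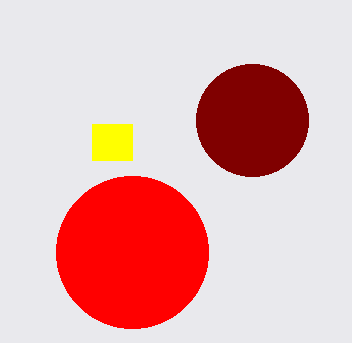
a_1 = 252, b_1 = 120, a_2 = 132, b_2 = 252, c_2 = 76, p_3 = 92, q_3 = 124, s_3 = 132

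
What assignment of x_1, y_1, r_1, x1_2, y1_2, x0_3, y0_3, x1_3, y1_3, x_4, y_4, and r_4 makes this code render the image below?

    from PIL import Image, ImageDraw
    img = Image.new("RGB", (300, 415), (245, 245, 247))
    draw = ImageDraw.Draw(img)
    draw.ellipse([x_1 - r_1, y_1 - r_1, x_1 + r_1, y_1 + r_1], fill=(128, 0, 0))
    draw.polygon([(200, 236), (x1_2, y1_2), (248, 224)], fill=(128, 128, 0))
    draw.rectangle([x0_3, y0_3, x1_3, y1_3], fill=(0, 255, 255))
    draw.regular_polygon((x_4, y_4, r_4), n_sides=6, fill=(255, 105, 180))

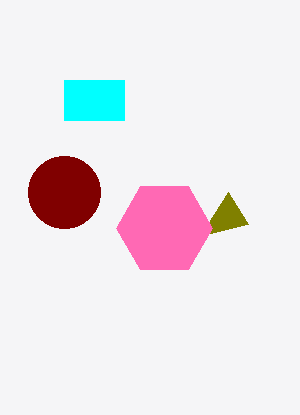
x_1 = 64
y_1 = 192
r_1 = 36
x1_2 = 228
y1_2 = 192
x0_3 = 64
y0_3 = 80
x1_3 = 124
y1_3 = 120
x_4 = 164
y_4 = 228
r_4 = 48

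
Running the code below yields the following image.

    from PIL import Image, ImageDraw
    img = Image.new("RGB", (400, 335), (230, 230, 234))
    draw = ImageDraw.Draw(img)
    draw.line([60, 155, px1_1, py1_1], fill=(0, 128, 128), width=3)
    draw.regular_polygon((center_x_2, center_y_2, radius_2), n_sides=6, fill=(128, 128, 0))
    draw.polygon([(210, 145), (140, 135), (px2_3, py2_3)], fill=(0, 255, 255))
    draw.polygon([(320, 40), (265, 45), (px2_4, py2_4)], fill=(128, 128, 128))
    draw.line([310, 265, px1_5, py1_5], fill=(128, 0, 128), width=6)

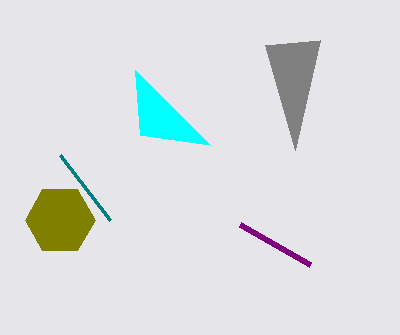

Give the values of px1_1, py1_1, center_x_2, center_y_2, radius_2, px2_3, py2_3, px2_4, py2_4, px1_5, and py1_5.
px1_1 = 110; py1_1 = 220; center_x_2 = 60; center_y_2 = 220; radius_2 = 35; px2_3 = 135; py2_3 = 70; px2_4 = 295; py2_4 = 150; px1_5 = 240; py1_5 = 225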